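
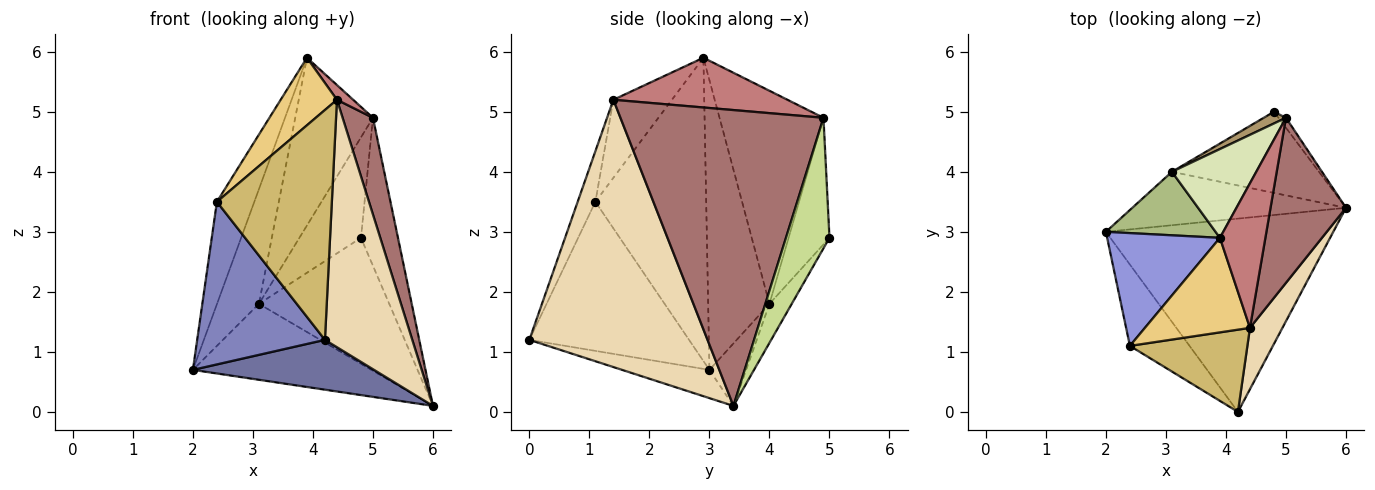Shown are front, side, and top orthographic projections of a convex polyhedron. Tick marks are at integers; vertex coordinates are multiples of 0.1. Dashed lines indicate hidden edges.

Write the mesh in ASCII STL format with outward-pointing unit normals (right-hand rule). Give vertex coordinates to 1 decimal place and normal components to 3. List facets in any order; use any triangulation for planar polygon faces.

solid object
 facet normal -0.119 -0.248 -0.961
  outer loop
   vertex 4.2 0.0 1.2
   vertex 2.0 3.0 0.7
   vertex 6.0 3.4 0.1
  endloop
 endfacet
 facet normal -0.745 -0.596 -0.298
  outer loop
   vertex 2.4 1.1 3.5
   vertex 2.0 3.0 0.7
   vertex 4.2 0.0 1.2
  endloop
 endfacet
 facet normal -0.894 0.302 0.332
  outer loop
   vertex 2.4 1.1 3.5
   vertex 3.9 2.9 5.9
   vertex 2.0 3.0 0.7
  endloop
 endfacet
 facet normal -0.166 0.807 -0.567
  outer loop
   vertex 3.1 4.0 1.8
   vertex 6.0 3.4 0.1
   vertex 2.0 3.0 0.7
  endloop
 endfacet
 facet normal -0.142 0.832 -0.536
  outer loop
   vertex 3.1 4.0 1.8
   vertex 4.8 5.0 2.9
   vertex 6.0 3.4 0.1
  endloop
 endfacet
 facet normal -0.788 0.539 0.298
  outer loop
   vertex 3.1 4.0 1.8
   vertex 2.0 3.0 0.7
   vertex 3.9 2.9 5.9
  endloop
 endfacet
 facet normal 0.761 0.647 -0.044
  outer loop
   vertex 5.0 4.9 4.9
   vertex 6.0 3.4 0.1
   vertex 4.8 5.0 2.9
  endloop
 endfacet
 facet normal -0.763 0.571 0.302
  outer loop
   vertex 5.0 4.9 4.9
   vertex 3.1 4.0 1.8
   vertex 3.9 2.9 5.9
  endloop
 endfacet
 facet normal -0.550 0.829 0.096
  outer loop
   vertex 5.0 4.9 4.9
   vertex 4.8 5.0 2.9
   vertex 3.1 4.0 1.8
  endloop
 endfacet
 facet normal -0.144 -0.932 0.333
  outer loop
   vertex 4.4 1.4 5.2
   vertex 2.4 1.1 3.5
   vertex 4.2 0.0 1.2
  endloop
 endfacet
 facet normal -0.517 -0.497 0.696
  outer loop
   vertex 4.4 1.4 5.2
   vertex 3.9 2.9 5.9
   vertex 2.4 1.1 3.5
  endloop
 endfacet
 facet normal 0.893 -0.437 0.108
  outer loop
   vertex 4.4 1.4 5.2
   vertex 4.2 0.0 1.2
   vertex 6.0 3.4 0.1
  endloop
 endfacet
 facet normal 0.959 -0.143 0.245
  outer loop
   vertex 4.4 1.4 5.2
   vertex 6.0 3.4 0.1
   vertex 5.0 4.9 4.9
  endloop
 endfacet
 facet normal 0.736 -0.069 0.673
  outer loop
   vertex 4.4 1.4 5.2
   vertex 5.0 4.9 4.9
   vertex 3.9 2.9 5.9
  endloop
 endfacet
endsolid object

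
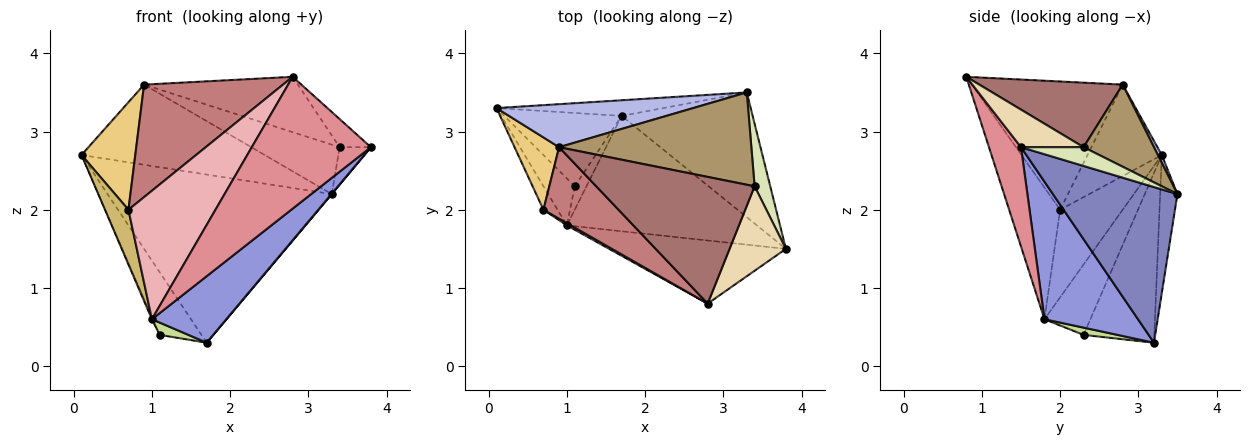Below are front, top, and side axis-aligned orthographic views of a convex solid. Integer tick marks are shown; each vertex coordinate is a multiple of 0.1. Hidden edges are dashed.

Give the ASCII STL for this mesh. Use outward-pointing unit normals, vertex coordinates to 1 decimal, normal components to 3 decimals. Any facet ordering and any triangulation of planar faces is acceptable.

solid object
 facet normal -0.076 0.993 -0.092
  outer loop
   vertex 1.7 3.2 0.3
   vertex 0.1 3.3 2.7
   vertex 3.3 3.5 2.2
  endloop
 endfacet
 facet normal 0.765 -0.002 -0.644
  outer loop
   vertex 1.7 3.2 0.3
   vertex 3.3 3.5 2.2
   vertex 3.8 1.5 2.8
  endloop
 endfacet
 facet normal 0.531 -0.423 -0.734
  outer loop
   vertex 1.0 1.8 0.6
   vertex 1.7 3.2 0.3
   vertex 3.8 1.5 2.8
  endloop
 endfacet
 facet normal 0.019 0.881 0.473
  outer loop
   vertex 0.9 2.8 3.6
   vertex 3.3 3.5 2.2
   vertex 0.1 3.3 2.7
  endloop
 endfacet
 facet normal -0.740 0.437 -0.512
  outer loop
   vertex 1.1 2.3 0.4
   vertex 0.1 3.3 2.7
   vertex 1.7 3.2 0.3
  endloop
 endfacet
 facet normal -0.914 0.020 -0.406
  outer loop
   vertex 1.1 2.3 0.4
   vertex 1.0 1.8 0.6
   vertex 0.1 3.3 2.7
  endloop
 endfacet
 facet normal 0.481 -0.407 -0.777
  outer loop
   vertex 1.1 2.3 0.4
   vertex 1.7 3.2 0.3
   vertex 1.0 1.8 0.6
  endloop
 endfacet
 facet normal 0.717 0.359 0.598
  outer loop
   vertex 3.4 2.3 2.8
   vertex 3.8 1.5 2.8
   vertex 3.3 3.5 2.2
  endloop
 endfacet
 facet normal 0.352 0.442 0.825
  outer loop
   vertex 3.4 2.3 2.8
   vertex 3.3 3.5 2.2
   vertex 0.9 2.8 3.6
  endloop
 endfacet
 facet normal -0.926 -0.347 -0.149
  outer loop
   vertex 0.7 2.0 2.0
   vertex 0.1 3.3 2.7
   vertex 1.0 1.8 0.6
  endloop
 endfacet
 facet normal -0.754 -0.545 0.367
  outer loop
   vertex 0.7 2.0 2.0
   vertex 0.9 2.8 3.6
   vertex 0.1 3.3 2.7
  endloop
 endfacet
 facet normal 0.535 0.267 0.802
  outer loop
   vertex 2.8 0.8 3.7
   vertex 3.8 1.5 2.8
   vertex 3.4 2.3 2.8
  endloop
 endfacet
 facet normal 0.350 0.375 0.858
  outer loop
   vertex 2.8 0.8 3.7
   vertex 3.4 2.3 2.8
   vertex 0.9 2.8 3.6
  endloop
 endfacet
 facet normal -0.676 -0.622 0.396
  outer loop
   vertex 2.8 0.8 3.7
   vertex 0.9 2.8 3.6
   vertex 0.7 2.0 2.0
  endloop
 endfacet
 facet normal 0.236 -0.876 -0.420
  outer loop
   vertex 2.8 0.8 3.7
   vertex 1.0 1.8 0.6
   vertex 3.8 1.5 2.8
  endloop
 endfacet
 facet normal -0.505 -0.863 0.015
  outer loop
   vertex 2.8 0.8 3.7
   vertex 0.7 2.0 2.0
   vertex 1.0 1.8 0.6
  endloop
 endfacet
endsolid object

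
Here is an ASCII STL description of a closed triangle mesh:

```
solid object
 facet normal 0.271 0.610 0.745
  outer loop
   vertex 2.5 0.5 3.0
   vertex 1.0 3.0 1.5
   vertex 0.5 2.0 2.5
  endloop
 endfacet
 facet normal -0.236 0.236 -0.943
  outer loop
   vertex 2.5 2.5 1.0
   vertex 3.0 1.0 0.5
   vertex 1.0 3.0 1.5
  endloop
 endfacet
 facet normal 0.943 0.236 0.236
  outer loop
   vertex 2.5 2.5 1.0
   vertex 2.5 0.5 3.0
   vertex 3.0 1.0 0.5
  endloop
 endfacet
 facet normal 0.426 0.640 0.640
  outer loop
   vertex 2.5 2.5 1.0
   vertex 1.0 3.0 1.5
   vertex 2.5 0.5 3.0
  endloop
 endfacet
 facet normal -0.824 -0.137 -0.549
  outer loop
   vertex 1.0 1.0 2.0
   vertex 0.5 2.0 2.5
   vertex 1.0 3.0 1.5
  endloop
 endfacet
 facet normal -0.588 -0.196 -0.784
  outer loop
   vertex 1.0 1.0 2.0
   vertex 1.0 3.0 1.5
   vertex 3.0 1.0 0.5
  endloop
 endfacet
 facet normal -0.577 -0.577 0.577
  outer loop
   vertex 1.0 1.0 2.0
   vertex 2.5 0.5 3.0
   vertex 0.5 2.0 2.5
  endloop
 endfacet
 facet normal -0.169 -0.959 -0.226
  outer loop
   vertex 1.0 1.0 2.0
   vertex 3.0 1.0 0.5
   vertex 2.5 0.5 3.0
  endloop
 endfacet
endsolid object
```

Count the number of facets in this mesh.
8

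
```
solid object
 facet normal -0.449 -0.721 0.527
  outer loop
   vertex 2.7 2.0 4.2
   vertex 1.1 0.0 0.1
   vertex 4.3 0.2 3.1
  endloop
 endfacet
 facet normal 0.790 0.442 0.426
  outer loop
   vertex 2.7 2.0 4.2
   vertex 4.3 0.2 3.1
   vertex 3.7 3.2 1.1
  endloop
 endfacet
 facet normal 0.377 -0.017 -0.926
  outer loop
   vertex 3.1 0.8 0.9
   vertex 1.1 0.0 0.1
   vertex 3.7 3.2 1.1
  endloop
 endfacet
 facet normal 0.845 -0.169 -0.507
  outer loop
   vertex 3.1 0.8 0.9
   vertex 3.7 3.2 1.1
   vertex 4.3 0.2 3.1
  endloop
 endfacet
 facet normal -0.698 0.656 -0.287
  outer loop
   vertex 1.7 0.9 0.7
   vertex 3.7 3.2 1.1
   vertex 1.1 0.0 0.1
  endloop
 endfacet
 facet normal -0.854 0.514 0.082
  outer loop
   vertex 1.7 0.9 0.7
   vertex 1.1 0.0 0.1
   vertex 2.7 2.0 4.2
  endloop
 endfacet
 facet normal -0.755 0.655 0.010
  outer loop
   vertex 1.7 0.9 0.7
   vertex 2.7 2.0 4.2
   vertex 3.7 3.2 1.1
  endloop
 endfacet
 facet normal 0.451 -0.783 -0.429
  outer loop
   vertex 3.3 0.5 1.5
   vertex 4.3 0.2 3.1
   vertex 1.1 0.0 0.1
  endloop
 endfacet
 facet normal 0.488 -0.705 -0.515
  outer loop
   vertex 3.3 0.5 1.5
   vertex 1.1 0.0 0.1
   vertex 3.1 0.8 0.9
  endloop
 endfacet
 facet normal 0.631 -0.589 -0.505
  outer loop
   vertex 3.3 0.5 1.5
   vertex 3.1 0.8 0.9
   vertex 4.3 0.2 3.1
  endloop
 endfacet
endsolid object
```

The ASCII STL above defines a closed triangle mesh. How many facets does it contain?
10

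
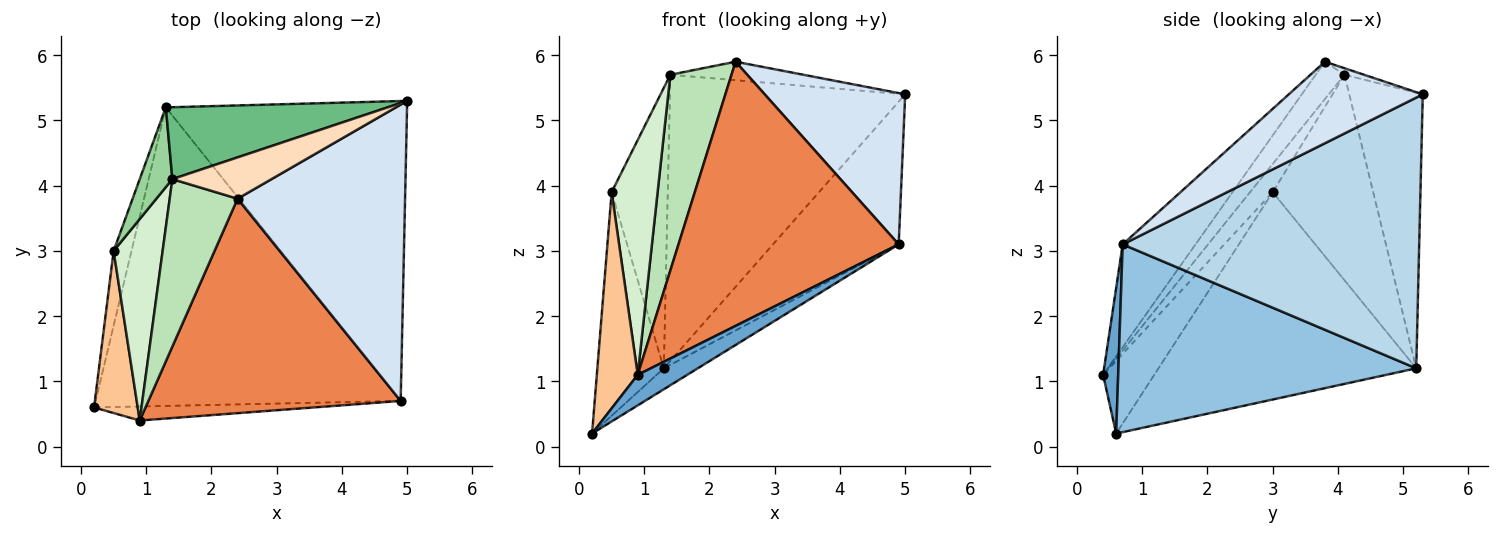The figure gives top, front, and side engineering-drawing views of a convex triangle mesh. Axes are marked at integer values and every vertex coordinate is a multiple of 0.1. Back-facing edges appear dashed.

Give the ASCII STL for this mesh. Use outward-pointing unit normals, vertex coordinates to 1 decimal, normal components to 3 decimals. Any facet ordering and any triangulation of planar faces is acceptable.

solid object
 facet normal 0.267 -0.876 -0.402
  outer loop
   vertex 4.9 0.7 3.1
   vertex 0.9 0.4 1.1
   vertex 0.2 0.6 0.2
  endloop
 endfacet
 facet normal 0.523 0.060 -0.850
  outer loop
   vertex 4.9 0.7 3.1
   vertex 0.2 0.6 0.2
   vertex 1.3 5.2 1.2
  endloop
 endfacet
 facet normal 0.712 0.302 -0.634
  outer loop
   vertex 4.9 0.7 3.1
   vertex 1.3 5.2 1.2
   vertex 5.0 5.3 5.4
  endloop
 endfacet
 facet normal 0.398 -0.417 0.817
  outer loop
   vertex 4.9 0.7 3.1
   vertex 5.0 5.3 5.4
   vertex 2.4 3.8 5.9
  endloop
 endfacet
 facet normal -0.249 -0.752 0.610
  outer loop
   vertex 4.9 0.7 3.1
   vertex 2.4 3.8 5.9
   vertex 0.9 0.4 1.1
  endloop
 endfacet
 facet normal -0.965 0.249 -0.083
  outer loop
   vertex 0.5 3.0 3.9
   vertex 1.3 5.2 1.2
   vertex 0.2 0.6 0.2
  endloop
 endfacet
 facet normal -0.707 -0.566 0.424
  outer loop
   vertex 0.5 3.0 3.9
   vertex 0.2 0.6 0.2
   vertex 0.9 0.4 1.1
  endloop
 endfacet
 facet normal -0.060 0.408 0.911
  outer loop
   vertex 1.4 4.1 5.7
   vertex 2.4 3.8 5.9
   vertex 5.0 5.3 5.4
  endloop
 endfacet
 facet normal -0.290 0.928 0.233
  outer loop
   vertex 1.4 4.1 5.7
   vertex 5.0 5.3 5.4
   vertex 1.3 5.2 1.2
  endloop
 endfacet
 facet normal -0.865 0.483 0.137
  outer loop
   vertex 1.4 4.1 5.7
   vertex 1.3 5.2 1.2
   vertex 0.5 3.0 3.9
  endloop
 endfacet
 facet normal -0.337 -0.715 0.612
  outer loop
   vertex 1.4 4.1 5.7
   vertex 0.9 0.4 1.1
   vertex 2.4 3.8 5.9
  endloop
 endfacet
 facet normal -0.351 -0.711 0.610
  outer loop
   vertex 1.4 4.1 5.7
   vertex 0.5 3.0 3.9
   vertex 0.9 0.4 1.1
  endloop
 endfacet
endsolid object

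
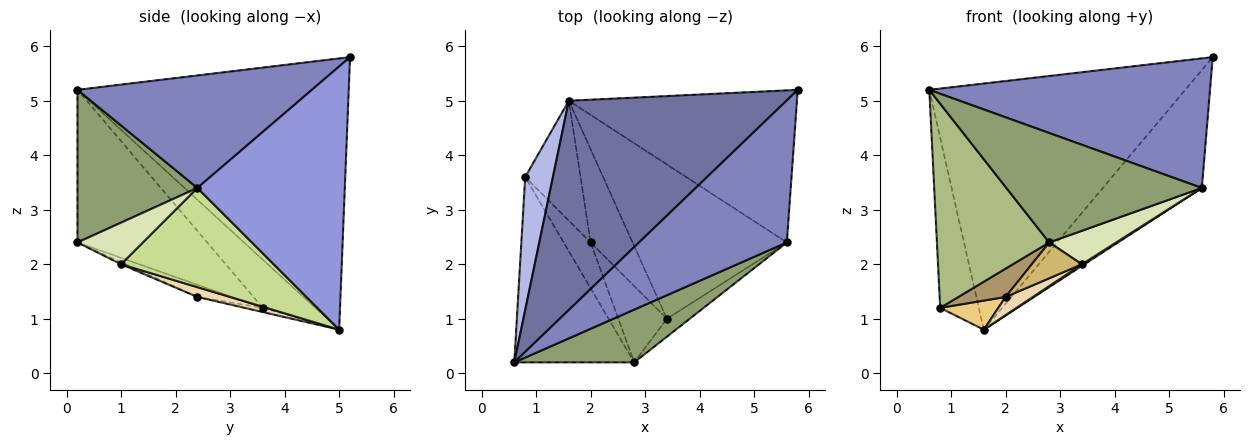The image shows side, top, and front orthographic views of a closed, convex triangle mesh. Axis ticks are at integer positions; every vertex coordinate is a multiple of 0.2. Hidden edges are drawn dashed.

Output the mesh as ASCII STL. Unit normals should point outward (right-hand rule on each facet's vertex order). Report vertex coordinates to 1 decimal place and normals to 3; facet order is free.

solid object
 facet normal -0.628 0.593 0.504
  outer loop
   vertex 1.6 5.0 0.8
   vertex 0.6 0.2 5.2
   vertex 5.8 5.2 5.8
  endloop
 endfacet
 facet normal 0.490 -0.587 0.644
  outer loop
   vertex 5.6 2.4 3.4
   vertex 5.8 5.2 5.8
   vertex 0.6 0.2 5.2
  endloop
 endfacet
 facet normal 0.674 0.453 -0.584
  outer loop
   vertex 5.6 2.4 3.4
   vertex 1.6 5.0 0.8
   vertex 5.8 5.2 5.8
  endloop
 endfacet
 facet normal -0.731 0.538 0.421
  outer loop
   vertex 0.8 3.6 1.2
   vertex 0.6 0.2 5.2
   vertex 1.6 5.0 0.8
  endloop
 endfacet
 facet normal 0.484 -0.788 0.380
  outer loop
   vertex 2.8 0.2 2.4
   vertex 5.6 2.4 3.4
   vertex 0.6 0.2 5.2
  endloop
 endfacet
 facet normal -0.650 -0.563 -0.511
  outer loop
   vertex 2.8 0.2 2.4
   vertex 0.6 0.2 5.2
   vertex 0.8 3.6 1.2
  endloop
 endfacet
 facet normal 0.541 -0.009 -0.841
  outer loop
   vertex 3.4 1.0 2.0
   vertex 1.6 5.0 0.8
   vertex 5.6 2.4 3.4
  endloop
 endfacet
 facet normal 0.653 -0.668 -0.357
  outer loop
   vertex 3.4 1.0 2.0
   vertex 5.6 2.4 3.4
   vertex 2.8 0.2 2.4
  endloop
 endfacet
 facet normal -0.359 -0.491 -0.794
  outer loop
   vertex 2.0 2.4 1.4
   vertex 2.8 0.2 2.4
   vertex 0.8 3.6 1.2
  endloop
 endfacet
 facet normal -0.037 -0.425 -0.905
  outer loop
   vertex 2.0 2.4 1.4
   vertex 3.4 1.0 2.0
   vertex 2.8 0.2 2.4
  endloop
 endfacet
 facet normal -0.073 -0.235 -0.969
  outer loop
   vertex 2.0 2.4 1.4
   vertex 0.8 3.6 1.2
   vertex 1.6 5.0 0.8
  endloop
 endfacet
 facet normal 0.224 -0.186 -0.957
  outer loop
   vertex 2.0 2.4 1.4
   vertex 1.6 5.0 0.8
   vertex 3.4 1.0 2.0
  endloop
 endfacet
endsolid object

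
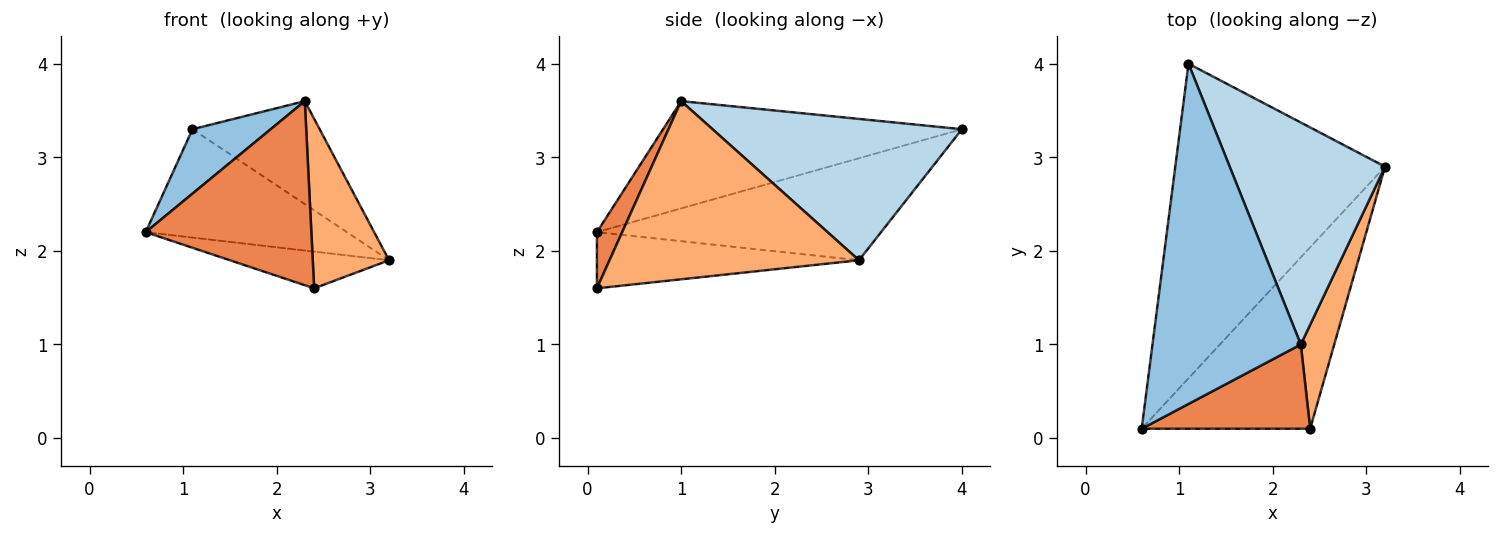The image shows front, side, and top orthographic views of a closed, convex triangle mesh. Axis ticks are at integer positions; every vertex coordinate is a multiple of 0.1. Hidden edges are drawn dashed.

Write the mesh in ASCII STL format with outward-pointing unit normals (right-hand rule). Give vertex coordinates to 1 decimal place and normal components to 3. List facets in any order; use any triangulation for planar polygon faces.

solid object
 facet normal -0.418 0.296 -0.859
  outer loop
   vertex 1.1 4.0 3.3
   vertex 3.2 2.9 1.9
   vertex 0.6 0.1 2.2
  endloop
 endfacet
 facet normal -0.579 -0.152 0.801
  outer loop
   vertex 2.3 1.0 3.6
   vertex 1.1 4.0 3.3
   vertex 0.6 0.1 2.2
  endloop
 endfacet
 facet normal 0.636 0.325 0.700
  outer loop
   vertex 2.3 1.0 3.6
   vertex 3.2 2.9 1.9
   vertex 1.1 4.0 3.3
  endloop
 endfacet
 facet normal -0.311 0.189 -0.932
  outer loop
   vertex 2.4 0.1 1.6
   vertex 0.6 0.1 2.2
   vertex 3.2 2.9 1.9
  endloop
 endfacet
 facet normal 0.137 -0.901 0.412
  outer loop
   vertex 2.4 0.1 1.6
   vertex 2.3 1.0 3.6
   vertex 0.6 0.1 2.2
  endloop
 endfacet
 facet normal 0.941 -0.288 0.177
  outer loop
   vertex 2.4 0.1 1.6
   vertex 3.2 2.9 1.9
   vertex 2.3 1.0 3.6
  endloop
 endfacet
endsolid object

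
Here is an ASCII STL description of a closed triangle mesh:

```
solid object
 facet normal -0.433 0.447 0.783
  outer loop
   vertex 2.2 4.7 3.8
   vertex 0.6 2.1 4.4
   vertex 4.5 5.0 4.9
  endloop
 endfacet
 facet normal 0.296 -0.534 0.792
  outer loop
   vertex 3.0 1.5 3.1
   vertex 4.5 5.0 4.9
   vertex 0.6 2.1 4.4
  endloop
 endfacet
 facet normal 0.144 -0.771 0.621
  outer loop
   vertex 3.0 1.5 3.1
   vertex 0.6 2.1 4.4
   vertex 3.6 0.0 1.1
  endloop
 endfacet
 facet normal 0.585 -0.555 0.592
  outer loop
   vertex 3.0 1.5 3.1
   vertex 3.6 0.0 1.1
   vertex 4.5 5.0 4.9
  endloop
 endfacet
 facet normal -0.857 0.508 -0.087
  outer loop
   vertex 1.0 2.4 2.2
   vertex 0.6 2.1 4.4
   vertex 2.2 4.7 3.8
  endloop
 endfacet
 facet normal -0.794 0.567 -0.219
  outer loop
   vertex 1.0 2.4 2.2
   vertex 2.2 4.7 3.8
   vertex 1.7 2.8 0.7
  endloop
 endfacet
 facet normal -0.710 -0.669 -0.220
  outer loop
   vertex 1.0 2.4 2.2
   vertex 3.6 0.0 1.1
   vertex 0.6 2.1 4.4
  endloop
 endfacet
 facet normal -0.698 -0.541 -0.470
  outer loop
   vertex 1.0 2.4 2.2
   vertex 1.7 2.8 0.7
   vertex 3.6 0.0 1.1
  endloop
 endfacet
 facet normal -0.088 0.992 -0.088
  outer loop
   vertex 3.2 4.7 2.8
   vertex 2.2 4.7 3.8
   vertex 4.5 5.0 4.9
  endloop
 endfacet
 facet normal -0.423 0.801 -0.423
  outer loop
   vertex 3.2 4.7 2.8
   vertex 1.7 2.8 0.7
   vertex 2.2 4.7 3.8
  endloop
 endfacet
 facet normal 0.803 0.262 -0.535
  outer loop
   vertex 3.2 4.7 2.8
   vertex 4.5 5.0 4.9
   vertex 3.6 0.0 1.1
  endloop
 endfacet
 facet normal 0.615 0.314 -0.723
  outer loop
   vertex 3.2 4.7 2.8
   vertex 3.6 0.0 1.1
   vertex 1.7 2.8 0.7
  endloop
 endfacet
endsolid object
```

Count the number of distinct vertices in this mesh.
8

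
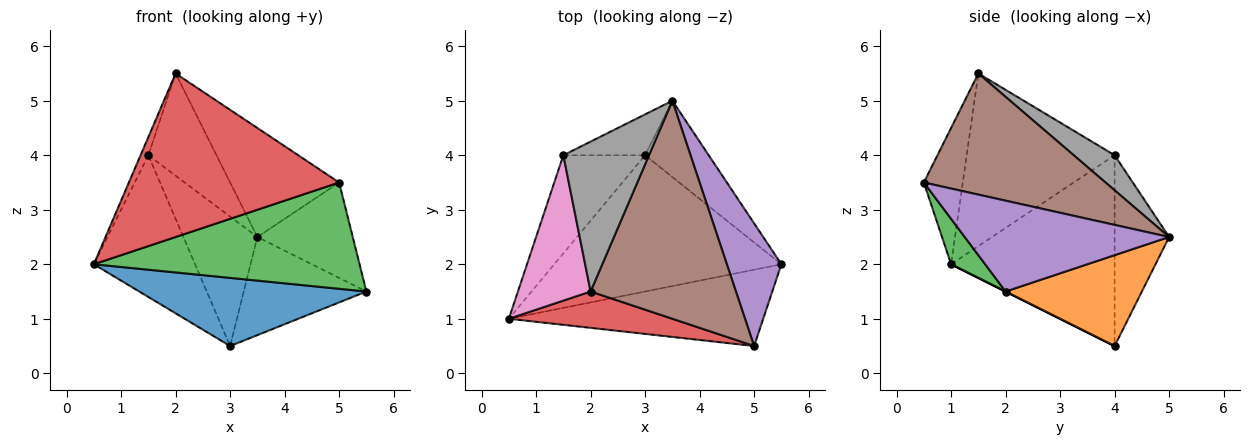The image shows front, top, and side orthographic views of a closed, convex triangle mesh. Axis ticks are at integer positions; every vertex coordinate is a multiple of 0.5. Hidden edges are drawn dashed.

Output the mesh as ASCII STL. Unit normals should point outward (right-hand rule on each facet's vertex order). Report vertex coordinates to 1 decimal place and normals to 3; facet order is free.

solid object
 facet normal 0.000 -0.447 -0.894
  outer loop
   vertex 3.0 4.0 0.5
   vertex 5.5 2.0 1.5
   vertex 0.5 1.0 2.0
  endloop
 endfacet
 facet normal 0.659 0.593 -0.462
  outer loop
   vertex 3.0 4.0 0.5
   vertex 3.5 5.0 2.5
   vertex 5.5 2.0 1.5
  endloop
 endfacet
 facet normal 0.104 -0.808 -0.580
  outer loop
   vertex 5.0 0.5 3.5
   vertex 0.5 1.0 2.0
   vertex 5.5 2.0 1.5
  endloop
 endfacet
 facet normal -0.178 -0.961 0.213
  outer loop
   vertex 5.0 0.5 3.5
   vertex 2.0 1.5 5.5
   vertex 0.5 1.0 2.0
  endloop
 endfacet
 facet normal 0.796 0.372 0.478
  outer loop
   vertex 5.0 0.5 3.5
   vertex 5.5 2.0 1.5
   vertex 3.5 5.0 2.5
  endloop
 endfacet
 facet normal 0.598 0.359 0.717
  outer loop
   vertex 5.0 0.5 3.5
   vertex 3.5 5.0 2.5
   vertex 2.0 1.5 5.5
  endloop
 endfacet
 facet normal -0.921 0.048 0.388
  outer loop
   vertex 1.5 4.0 4.0
   vertex 0.5 1.0 2.0
   vertex 2.0 1.5 5.5
  endloop
 endfacet
 facet normal 0.320 0.534 0.783
  outer loop
   vertex 1.5 4.0 4.0
   vertex 2.0 1.5 5.5
   vertex 3.5 5.0 2.5
  endloop
 endfacet
 facet normal -0.799 0.495 -0.342
  outer loop
   vertex 1.5 4.0 4.0
   vertex 3.0 4.0 0.5
   vertex 0.5 1.0 2.0
  endloop
 endfacet
 facet normal -0.575 0.780 -0.246
  outer loop
   vertex 1.5 4.0 4.0
   vertex 3.5 5.0 2.5
   vertex 3.0 4.0 0.5
  endloop
 endfacet
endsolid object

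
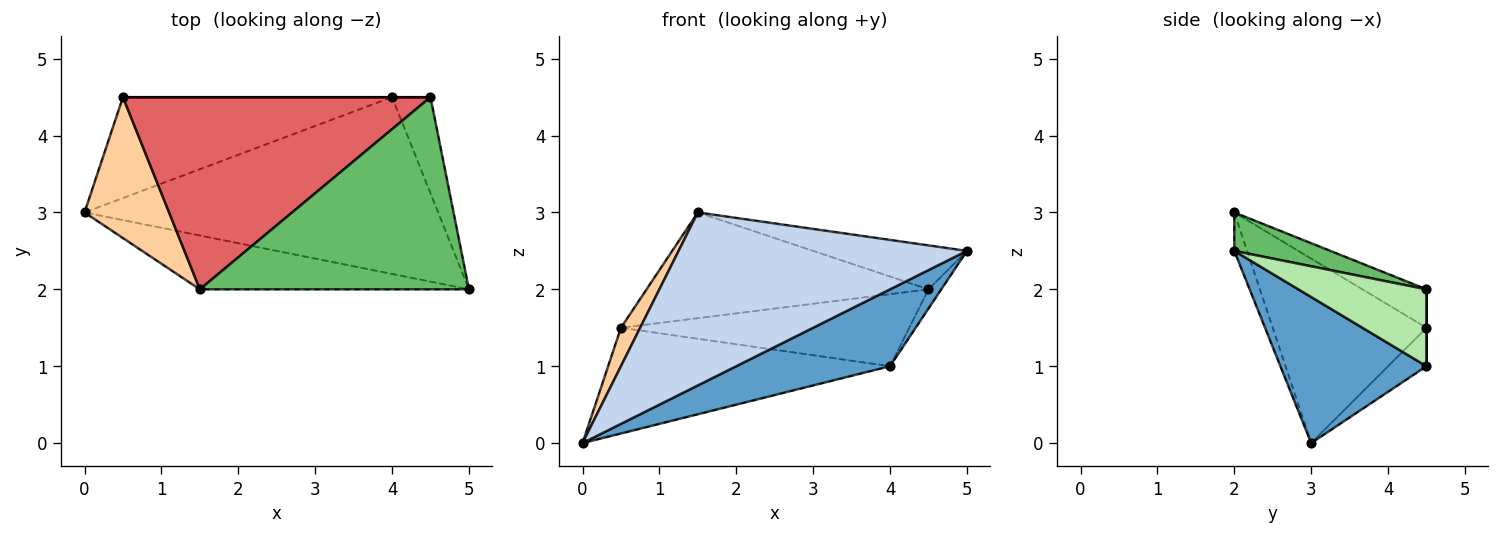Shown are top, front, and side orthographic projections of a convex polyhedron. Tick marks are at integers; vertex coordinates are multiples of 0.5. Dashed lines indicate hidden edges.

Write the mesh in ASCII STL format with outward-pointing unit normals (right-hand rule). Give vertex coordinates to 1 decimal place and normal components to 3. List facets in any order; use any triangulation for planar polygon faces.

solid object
 facet normal 0.354 -0.373 -0.858
  outer loop
   vertex 4.0 4.5 1.0
   vertex 5.0 2.0 2.5
   vertex 0.0 3.0 0.0
  endloop
 endfacet
 facet normal -0.042 -0.954 -0.297
  outer loop
   vertex 1.5 2.0 3.0
   vertex 0.0 3.0 0.0
   vertex 5.0 2.0 2.5
  endloop
 endfacet
 facet normal -0.098 0.720 -0.687
  outer loop
   vertex 0.5 4.5 1.5
   vertex 4.0 4.5 1.0
   vertex 0.0 3.0 0.0
  endloop
 endfacet
 facet normal -0.903 -0.113 0.414
  outer loop
   vertex 0.5 4.5 1.5
   vertex 0.0 3.0 0.0
   vertex 1.5 2.0 3.0
  endloop
 endfacet
 facet normal 0.138 0.221 0.966
  outer loop
   vertex 4.5 4.5 2.0
   vertex 1.5 2.0 3.0
   vertex 5.0 2.0 2.5
  endloop
 endfacet
 facet normal 0.891 0.089 -0.445
  outer loop
   vertex 4.5 4.5 2.0
   vertex 5.0 2.0 2.5
   vertex 4.0 4.5 1.0
  endloop
 endfacet
 facet normal -0.109 0.479 0.871
  outer loop
   vertex 4.5 4.5 2.0
   vertex 0.5 4.5 1.5
   vertex 1.5 2.0 3.0
  endloop
 endfacet
 facet normal 0.000 1.000 0.000
  outer loop
   vertex 4.5 4.5 2.0
   vertex 4.0 4.5 1.0
   vertex 0.5 4.5 1.5
  endloop
 endfacet
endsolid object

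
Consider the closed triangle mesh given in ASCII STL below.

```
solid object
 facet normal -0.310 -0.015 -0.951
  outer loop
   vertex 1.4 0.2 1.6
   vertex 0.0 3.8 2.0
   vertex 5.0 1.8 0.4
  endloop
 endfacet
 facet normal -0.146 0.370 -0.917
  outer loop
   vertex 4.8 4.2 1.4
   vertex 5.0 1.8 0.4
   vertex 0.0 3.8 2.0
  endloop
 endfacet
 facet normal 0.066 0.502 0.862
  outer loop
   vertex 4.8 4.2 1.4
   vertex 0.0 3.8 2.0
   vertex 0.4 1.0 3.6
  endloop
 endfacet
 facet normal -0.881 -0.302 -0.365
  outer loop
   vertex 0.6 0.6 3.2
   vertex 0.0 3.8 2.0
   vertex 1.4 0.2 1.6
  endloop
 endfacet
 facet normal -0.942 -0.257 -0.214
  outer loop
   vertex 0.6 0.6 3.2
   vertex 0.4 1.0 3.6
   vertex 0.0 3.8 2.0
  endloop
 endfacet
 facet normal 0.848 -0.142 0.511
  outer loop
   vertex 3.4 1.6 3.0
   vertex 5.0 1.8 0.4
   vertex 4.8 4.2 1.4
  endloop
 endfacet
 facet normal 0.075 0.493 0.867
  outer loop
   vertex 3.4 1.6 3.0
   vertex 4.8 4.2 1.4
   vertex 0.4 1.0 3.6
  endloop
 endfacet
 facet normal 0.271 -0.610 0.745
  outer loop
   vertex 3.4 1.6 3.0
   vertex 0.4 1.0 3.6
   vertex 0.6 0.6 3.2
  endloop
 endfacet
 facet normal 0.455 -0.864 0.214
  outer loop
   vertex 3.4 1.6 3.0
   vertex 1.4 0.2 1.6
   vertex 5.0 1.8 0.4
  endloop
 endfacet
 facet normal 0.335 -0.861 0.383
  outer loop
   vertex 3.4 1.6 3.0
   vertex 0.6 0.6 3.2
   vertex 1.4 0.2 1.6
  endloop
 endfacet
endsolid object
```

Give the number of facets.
10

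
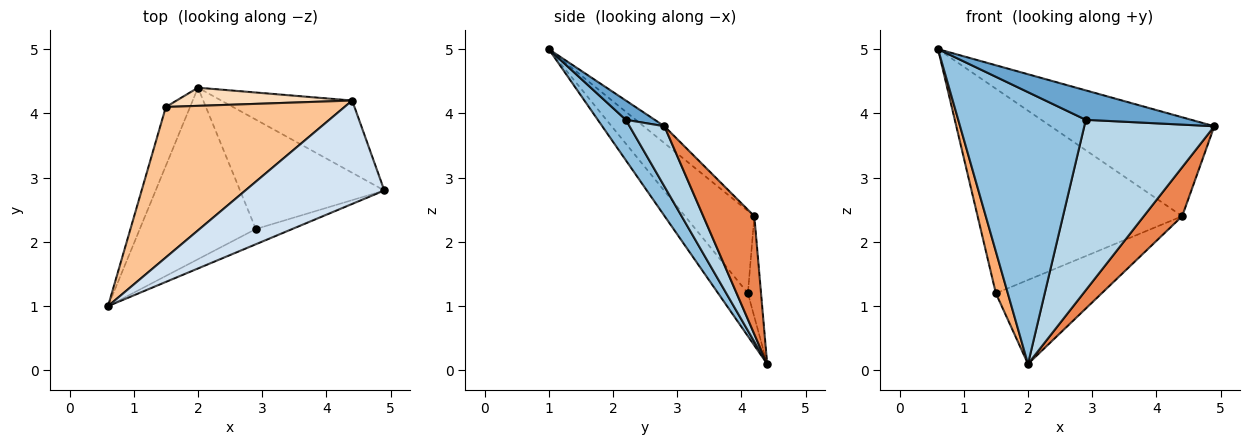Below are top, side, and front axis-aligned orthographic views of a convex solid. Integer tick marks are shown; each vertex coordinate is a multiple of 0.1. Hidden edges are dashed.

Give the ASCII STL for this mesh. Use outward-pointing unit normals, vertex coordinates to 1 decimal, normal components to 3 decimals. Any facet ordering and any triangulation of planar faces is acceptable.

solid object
 facet normal 0.237 -0.863 -0.447
  outer loop
   vertex 2.9 2.2 3.9
   vertex 4.9 2.8 3.8
   vertex 0.6 1.0 5.0
  endloop
 endfacet
 facet normal 0.183 -0.831 -0.525
  outer loop
   vertex 2.9 2.2 3.9
   vertex 0.6 1.0 5.0
   vertex 2.0 4.4 0.1
  endloop
 endfacet
 facet normal 0.220 -0.821 -0.527
  outer loop
   vertex 2.9 2.2 3.9
   vertex 2.0 4.4 0.1
   vertex 4.9 2.8 3.8
  endloop
 endfacet
 facet normal -0.087 0.689 0.720
  outer loop
   vertex 4.4 4.2 2.4
   vertex 0.6 1.0 5.0
   vertex 4.9 2.8 3.8
  endloop
 endfacet
 facet normal 0.598 -0.450 -0.663
  outer loop
   vertex 4.4 4.2 2.4
   vertex 4.9 2.8 3.8
   vertex 2.0 4.4 0.1
  endloop
 endfacet
 facet normal -0.822 -0.330 -0.464
  outer loop
   vertex 1.5 4.1 1.2
   vertex 2.0 4.4 0.1
   vertex 0.6 1.0 5.0
  endloop
 endfacet
 facet normal -0.263 0.777 0.572
  outer loop
   vertex 1.5 4.1 1.2
   vertex 0.6 1.0 5.0
   vertex 4.4 4.2 2.4
  endloop
 endfacet
 facet normal -0.120 0.970 0.210
  outer loop
   vertex 1.5 4.1 1.2
   vertex 4.4 4.2 2.4
   vertex 2.0 4.4 0.1
  endloop
 endfacet
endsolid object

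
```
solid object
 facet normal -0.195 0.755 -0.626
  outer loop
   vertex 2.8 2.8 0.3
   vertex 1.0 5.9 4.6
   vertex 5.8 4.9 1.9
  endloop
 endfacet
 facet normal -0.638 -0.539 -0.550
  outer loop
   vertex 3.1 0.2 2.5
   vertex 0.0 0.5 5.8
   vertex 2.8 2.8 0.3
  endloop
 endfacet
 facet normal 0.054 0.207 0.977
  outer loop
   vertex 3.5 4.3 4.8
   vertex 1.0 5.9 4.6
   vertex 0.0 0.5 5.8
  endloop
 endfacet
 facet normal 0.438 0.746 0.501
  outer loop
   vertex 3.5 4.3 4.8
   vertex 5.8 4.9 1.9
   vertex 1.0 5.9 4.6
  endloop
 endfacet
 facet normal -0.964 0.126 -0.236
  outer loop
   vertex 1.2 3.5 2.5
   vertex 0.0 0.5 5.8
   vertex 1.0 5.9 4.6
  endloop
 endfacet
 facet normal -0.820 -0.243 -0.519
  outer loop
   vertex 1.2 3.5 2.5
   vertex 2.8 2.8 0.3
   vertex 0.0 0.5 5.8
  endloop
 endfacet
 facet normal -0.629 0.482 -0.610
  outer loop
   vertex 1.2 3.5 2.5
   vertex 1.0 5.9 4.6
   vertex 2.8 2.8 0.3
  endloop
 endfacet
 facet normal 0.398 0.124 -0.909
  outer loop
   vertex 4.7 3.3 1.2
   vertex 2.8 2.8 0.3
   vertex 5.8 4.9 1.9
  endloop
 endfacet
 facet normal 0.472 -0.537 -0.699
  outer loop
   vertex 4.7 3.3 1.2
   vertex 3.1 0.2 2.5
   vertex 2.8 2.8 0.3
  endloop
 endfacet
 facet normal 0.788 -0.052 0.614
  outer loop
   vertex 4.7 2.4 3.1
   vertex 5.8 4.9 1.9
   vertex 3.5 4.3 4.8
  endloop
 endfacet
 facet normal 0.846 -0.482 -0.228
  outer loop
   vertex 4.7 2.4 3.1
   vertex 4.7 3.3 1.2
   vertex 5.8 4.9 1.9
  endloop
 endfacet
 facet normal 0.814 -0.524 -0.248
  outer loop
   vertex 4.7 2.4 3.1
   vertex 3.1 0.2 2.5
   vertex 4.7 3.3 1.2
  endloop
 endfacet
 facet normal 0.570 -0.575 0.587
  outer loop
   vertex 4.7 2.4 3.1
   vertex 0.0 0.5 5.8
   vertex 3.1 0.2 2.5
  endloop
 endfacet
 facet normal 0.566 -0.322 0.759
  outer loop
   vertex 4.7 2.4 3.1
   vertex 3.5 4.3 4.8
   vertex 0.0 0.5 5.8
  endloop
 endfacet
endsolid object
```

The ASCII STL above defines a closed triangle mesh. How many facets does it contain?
14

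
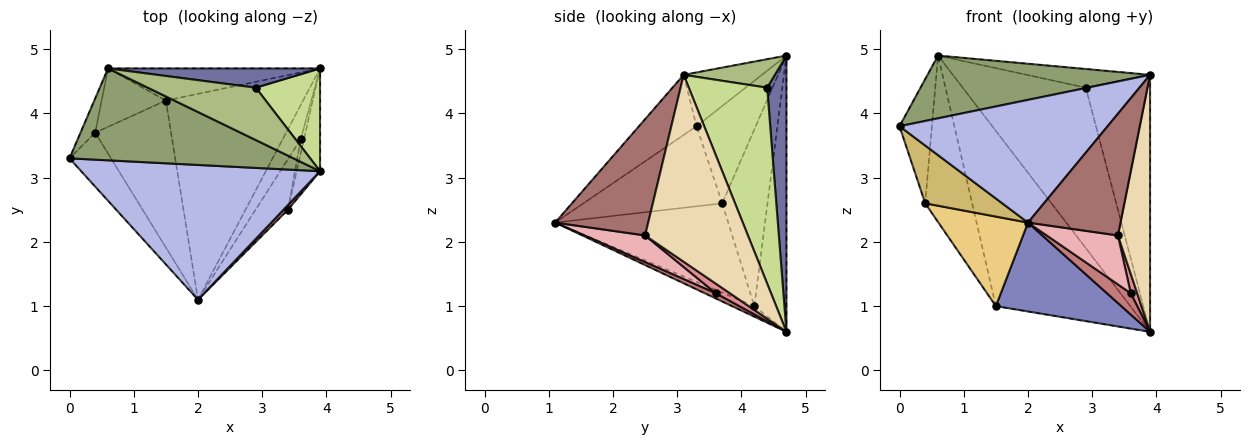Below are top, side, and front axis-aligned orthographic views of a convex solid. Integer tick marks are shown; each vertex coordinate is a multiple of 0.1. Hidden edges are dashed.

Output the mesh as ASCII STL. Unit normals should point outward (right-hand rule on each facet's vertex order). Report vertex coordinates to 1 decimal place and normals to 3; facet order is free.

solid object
 facet normal 0.154 0.981 0.118
  outer loop
   vertex 2.9 4.4 4.4
   vertex 3.9 4.7 0.6
   vertex 0.6 4.7 4.9
  endloop
 endfacet
 facet normal -0.070 -0.395 -0.916
  outer loop
   vertex 1.5 4.2 1.0
   vertex 3.9 4.7 0.6
   vertex 2.0 1.1 2.3
  endloop
 endfacet
 facet normal -0.229 0.958 -0.176
  outer loop
   vertex 1.5 4.2 1.0
   vertex 0.6 4.7 4.9
   vertex 3.9 4.7 0.6
  endloop
 endfacet
 facet normal -0.183 -0.662 0.727
  outer loop
   vertex 3.9 3.1 4.6
   vertex 0.0 3.3 3.8
   vertex 2.0 1.1 2.3
  endloop
 endfacet
 facet normal -0.195 -0.553 0.810
  outer loop
   vertex 3.9 3.1 4.6
   vertex 0.6 4.7 4.9
   vertex 0.0 3.3 3.8
  endloop
 endfacet
 facet normal 0.241 0.326 0.914
  outer loop
   vertex 3.9 3.1 4.6
   vertex 2.9 4.4 4.4
   vertex 0.6 4.7 4.9
  endloop
 endfacet
 facet normal 0.750 0.614 0.246
  outer loop
   vertex 3.9 3.1 4.6
   vertex 3.9 4.7 0.6
   vertex 2.9 4.4 4.4
  endloop
 endfacet
 facet normal -0.870 0.476 -0.131
  outer loop
   vertex 0.4 3.7 2.6
   vertex 0.0 3.3 3.8
   vertex 0.6 4.7 4.9
  endloop
 endfacet
 facet normal -0.673 0.698 -0.245
  outer loop
   vertex 0.4 3.7 2.6
   vertex 0.6 4.7 4.9
   vertex 1.5 4.2 1.0
  endloop
 endfacet
 facet normal -0.796 -0.442 -0.413
  outer loop
   vertex 0.4 3.7 2.6
   vertex 2.0 1.1 2.3
   vertex 0.0 3.3 3.8
  endloop
 endfacet
 facet normal -0.709 -0.367 -0.602
  outer loop
   vertex 0.4 3.7 2.6
   vertex 1.5 4.2 1.0
   vertex 2.0 1.1 2.3
  endloop
 endfacet
 facet normal 0.948 -0.296 -0.118
  outer loop
   vertex 3.4 2.5 2.1
   vertex 3.9 4.7 0.6
   vertex 3.9 3.1 4.6
  endloop
 endfacet
 facet normal 0.709 -0.705 0.027
  outer loop
   vertex 3.4 2.5 2.1
   vertex 3.9 3.1 4.6
   vertex 2.0 1.1 2.3
  endloop
 endfacet
 facet normal 0.237 -0.514 -0.824
  outer loop
   vertex 3.6 3.6 1.2
   vertex 2.0 1.1 2.3
   vertex 3.9 4.7 0.6
  endloop
 endfacet
 facet normal 0.871 -0.396 -0.290
  outer loop
   vertex 3.6 3.6 1.2
   vertex 3.9 4.7 0.6
   vertex 3.4 2.5 2.1
  endloop
 endfacet
 facet normal 0.510 -0.598 -0.618
  outer loop
   vertex 3.6 3.6 1.2
   vertex 3.4 2.5 2.1
   vertex 2.0 1.1 2.3
  endloop
 endfacet
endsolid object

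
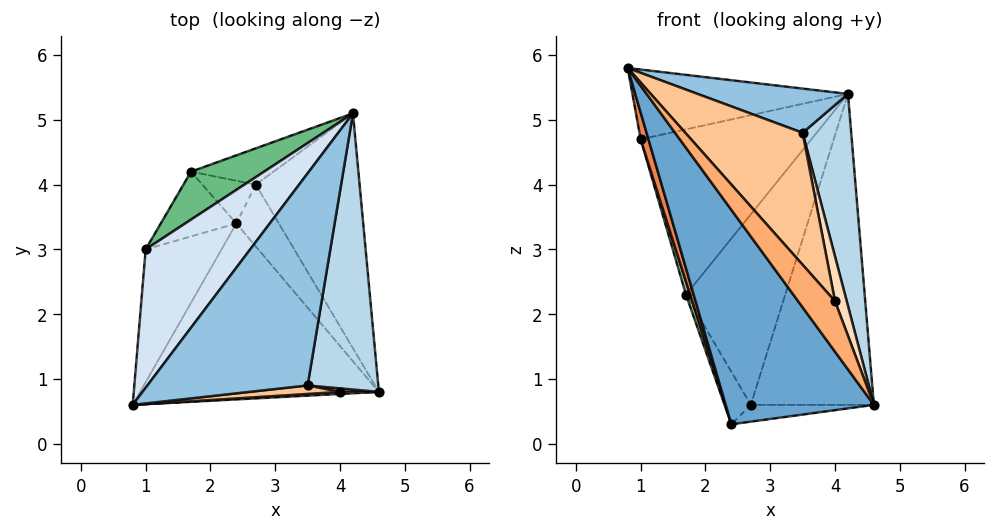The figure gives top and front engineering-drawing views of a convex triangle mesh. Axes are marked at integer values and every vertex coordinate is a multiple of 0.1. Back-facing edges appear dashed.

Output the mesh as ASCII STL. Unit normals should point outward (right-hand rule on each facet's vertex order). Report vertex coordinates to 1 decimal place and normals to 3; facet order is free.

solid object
 facet normal -0.637 -0.596 -0.489
  outer loop
   vertex 2.4 3.4 0.3
   vertex 4.6 0.8 0.6
   vertex 0.8 0.6 5.8
  endloop
 endfacet
 facet normal 0.359 -0.190 0.914
  outer loop
   vertex 3.5 0.9 4.8
   vertex 4.2 5.1 5.4
   vertex 0.8 0.6 5.8
  endloop
 endfacet
 facet normal 0.948 -0.194 0.253
  outer loop
   vertex 3.5 0.9 4.8
   vertex 4.6 0.8 0.6
   vertex 4.2 5.1 5.4
  endloop
 endfacet
 facet normal -0.441 0.404 0.802
  outer loop
   vertex 1.0 3.0 4.7
   vertex 0.8 0.6 5.8
   vertex 4.2 5.1 5.4
  endloop
 endfacet
 facet normal -0.949 -0.062 -0.308
  outer loop
   vertex 1.0 3.0 4.7
   vertex 2.4 3.4 0.3
   vertex 0.8 0.6 5.8
  endloop
 endfacet
 facet normal 0.107 -0.993 0.040
  outer loop
   vertex 4.0 0.8 2.2
   vertex 0.8 0.6 5.8
   vertex 4.6 0.8 0.6
  endloop
 endfacet
 facet normal 0.133 -0.989 0.064
  outer loop
   vertex 4.0 0.8 2.2
   vertex 3.5 0.9 4.8
   vertex 0.8 0.6 5.8
  endloop
 endfacet
 facet normal 0.205 -0.976 0.077
  outer loop
   vertex 4.0 0.8 2.2
   vertex 4.6 0.8 0.6
   vertex 3.5 0.9 4.8
  endloop
 endfacet
 facet normal -0.569 0.790 0.229
  outer loop
   vertex 1.7 4.2 2.3
   vertex 1.0 3.0 4.7
   vertex 4.2 5.1 5.4
  endloop
 endfacet
 facet normal -0.949 -0.062 -0.308
  outer loop
   vertex 1.7 4.2 2.3
   vertex 2.4 3.4 0.3
   vertex 1.0 3.0 4.7
  endloop
 endfacet
 facet normal -0.121 0.975 -0.186
  outer loop
   vertex 2.7 4.0 0.6
   vertex 1.7 4.2 2.3
   vertex 4.2 5.1 5.4
  endloop
 endfacet
 facet normal -0.677 0.571 -0.465
  outer loop
   vertex 2.7 4.0 0.6
   vertex 2.4 3.4 0.3
   vertex 1.7 4.2 2.3
  endloop
 endfacet
 facet normal 0.802 0.476 -0.360
  outer loop
   vertex 2.7 4.0 0.6
   vertex 4.2 5.1 5.4
   vertex 4.6 0.8 0.6
  endloop
 endfacet
 facet normal 0.404 0.240 -0.883
  outer loop
   vertex 2.7 4.0 0.6
   vertex 4.6 0.8 0.6
   vertex 2.4 3.4 0.3
  endloop
 endfacet
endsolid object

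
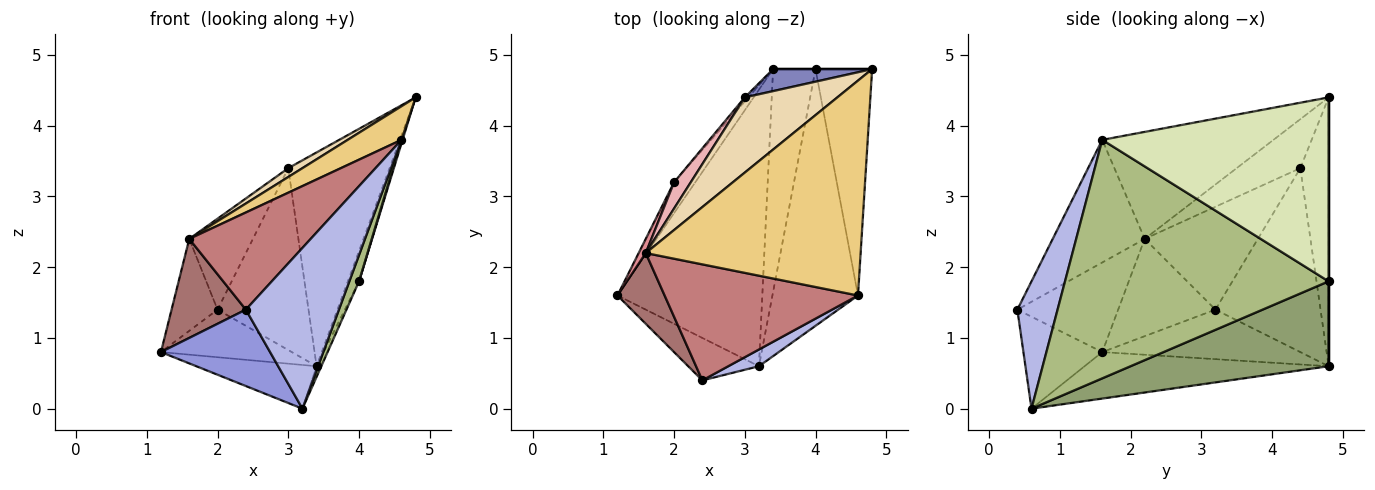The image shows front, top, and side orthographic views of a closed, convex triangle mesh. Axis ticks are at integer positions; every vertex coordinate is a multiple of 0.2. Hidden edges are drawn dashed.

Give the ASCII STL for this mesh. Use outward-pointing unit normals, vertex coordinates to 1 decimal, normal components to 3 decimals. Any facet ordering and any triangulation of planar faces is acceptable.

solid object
 facet normal -0.302 0.149 -0.942
  outer loop
   vertex 3.4 4.8 0.6
   vertex 3.2 0.6 0.0
   vertex 1.2 1.6 0.8
  endloop
 endfacet
 facet normal -0.268 0.958 0.099
  outer loop
   vertex 3.0 4.4 3.4
   vertex 4.8 4.8 4.4
   vertex 3.4 4.8 0.6
  endloop
 endfacet
 facet normal -0.534 -0.739 -0.411
  outer loop
   vertex 2.4 0.4 1.4
   vertex 1.2 1.6 0.8
   vertex 3.2 0.6 0.0
  endloop
 endfacet
 facet normal 0.395 -0.914 0.095
  outer loop
   vertex 2.4 0.4 1.4
   vertex 3.2 0.6 0.0
   vertex 4.6 1.6 3.8
  endloop
 endfacet
 facet normal 0.894 0.021 -0.447
  outer loop
   vertex 4.0 4.8 1.8
   vertex 3.2 0.6 0.0
   vertex 3.4 4.8 0.6
  endloop
 endfacet
 facet normal 0.941 -0.035 -0.337
  outer loop
   vertex 4.0 4.8 1.8
   vertex 4.6 1.6 3.8
   vertex 3.2 0.6 0.0
  endloop
 endfacet
 facet normal 0.000 1.000 0.000
  outer loop
   vertex 4.0 4.8 1.8
   vertex 3.4 4.8 0.6
   vertex 4.8 4.8 4.4
  endloop
 endfacet
 facet normal 0.956 -0.005 -0.294
  outer loop
   vertex 4.0 4.8 1.8
   vertex 4.8 4.8 4.4
   vertex 4.6 1.6 3.8
  endloop
 endfacet
 facet normal -0.786 0.519 -0.337
  outer loop
   vertex 2.0 3.2 1.4
   vertex 3.4 4.8 0.6
   vertex 1.2 1.6 0.8
  endloop
 endfacet
 facet normal -0.756 0.654 -0.015
  outer loop
   vertex 2.0 3.2 1.4
   vertex 3.0 4.4 3.4
   vertex 3.4 4.8 0.6
  endloop
 endfacet
 facet normal -0.441 -0.139 0.887
  outer loop
   vertex 1.6 2.2 2.4
   vertex 4.6 1.6 3.8
   vertex 4.8 4.8 4.4
  endloop
 endfacet
 facet normal -0.465 -0.103 0.879
  outer loop
   vertex 1.6 2.2 2.4
   vertex 4.8 4.8 4.4
   vertex 3.0 4.4 3.4
  endloop
 endfacet
 facet normal -0.741 -0.546 0.390
  outer loop
   vertex 1.6 2.2 2.4
   vertex 1.2 1.6 0.8
   vertex 2.4 0.4 1.4
  endloop
 endfacet
 facet normal -0.437 -0.577 0.690
  outer loop
   vertex 1.6 2.2 2.4
   vertex 2.4 0.4 1.4
   vertex 4.6 1.6 3.8
  endloop
 endfacet
 facet normal -0.902 0.426 0.066
  outer loop
   vertex 1.6 2.2 2.4
   vertex 2.0 3.2 1.4
   vertex 1.2 1.6 0.8
  endloop
 endfacet
 facet normal -0.863 0.485 0.140
  outer loop
   vertex 1.6 2.2 2.4
   vertex 3.0 4.4 3.4
   vertex 2.0 3.2 1.4
  endloop
 endfacet
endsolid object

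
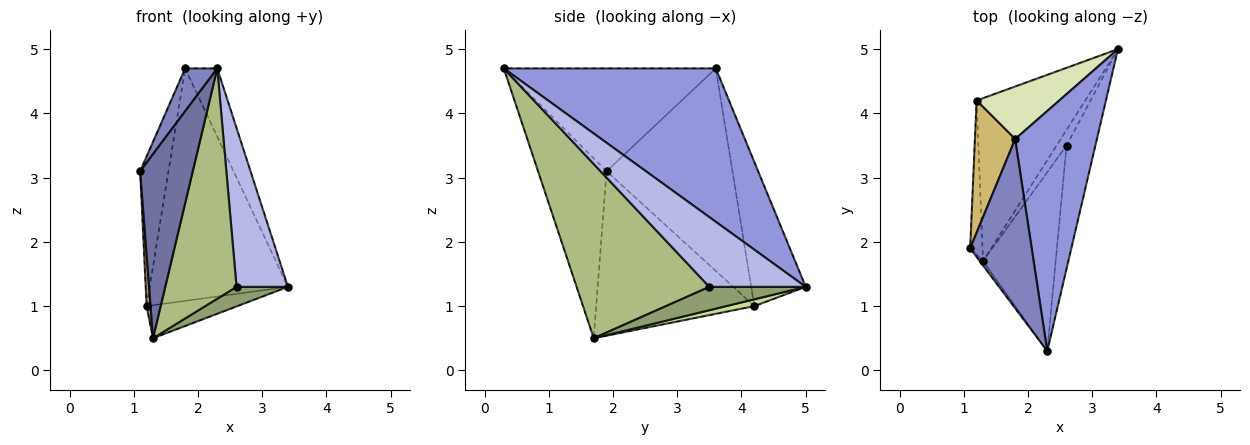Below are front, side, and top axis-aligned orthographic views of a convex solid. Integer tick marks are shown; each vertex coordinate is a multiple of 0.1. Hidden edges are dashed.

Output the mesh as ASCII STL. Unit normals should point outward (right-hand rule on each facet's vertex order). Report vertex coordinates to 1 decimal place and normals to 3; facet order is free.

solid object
 facet normal -0.793 -0.609 -0.014
  outer loop
   vertex 1.3 1.7 0.5
   vertex 2.3 0.3 4.7
   vertex 1.1 1.9 3.1
  endloop
 endfacet
 facet normal -0.851 -0.129 0.509
  outer loop
   vertex 1.8 3.6 4.7
   vertex 1.1 1.9 3.1
   vertex 2.3 0.3 4.7
  endloop
 endfacet
 facet normal 0.875 0.133 0.466
  outer loop
   vertex 1.8 3.6 4.7
   vertex 2.3 0.3 4.7
   vertex 3.4 5.0 1.3
  endloop
 endfacet
 facet normal 0.829 -0.442 -0.343
  outer loop
   vertex 2.6 3.5 1.3
   vertex 3.4 5.0 1.3
   vertex 2.3 0.3 4.7
  endloop
 endfacet
 facet normal 0.826 -0.441 -0.351
  outer loop
   vertex 2.6 3.5 1.3
   vertex 1.3 1.7 0.5
   vertex 3.4 5.0 1.3
  endloop
 endfacet
 facet normal 0.827 -0.444 -0.345
  outer loop
   vertex 2.6 3.5 1.3
   vertex 2.3 0.3 4.7
   vertex 1.3 1.7 0.5
  endloop
 endfacet
 facet normal 0.061 0.198 -0.978
  outer loop
   vertex 1.2 4.2 1.0
   vertex 3.4 5.0 1.3
   vertex 1.3 1.7 0.5
  endloop
 endfacet
 facet normal -0.359 0.910 0.206
  outer loop
   vertex 1.2 4.2 1.0
   vertex 1.8 3.6 4.7
   vertex 3.4 5.0 1.3
  endloop
 endfacet
 facet normal -0.997 -0.025 -0.075
  outer loop
   vertex 1.2 4.2 1.0
   vertex 1.3 1.7 0.5
   vertex 1.1 1.9 3.1
  endloop
 endfacet
 facet normal -0.958 0.215 0.190
  outer loop
   vertex 1.2 4.2 1.0
   vertex 1.1 1.9 3.1
   vertex 1.8 3.6 4.7
  endloop
 endfacet
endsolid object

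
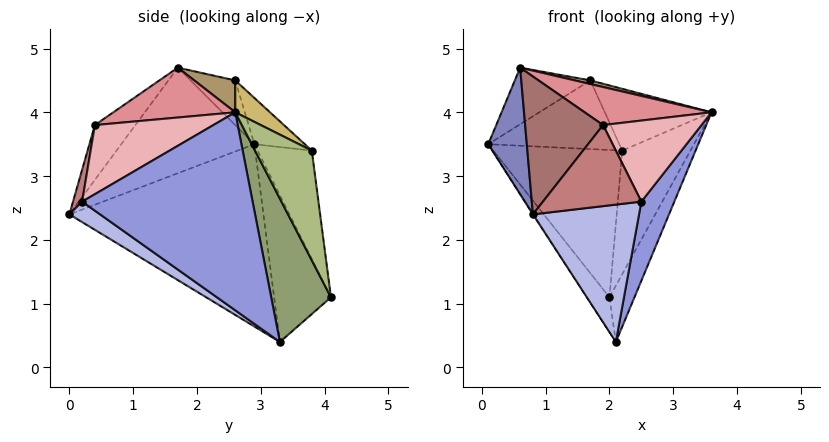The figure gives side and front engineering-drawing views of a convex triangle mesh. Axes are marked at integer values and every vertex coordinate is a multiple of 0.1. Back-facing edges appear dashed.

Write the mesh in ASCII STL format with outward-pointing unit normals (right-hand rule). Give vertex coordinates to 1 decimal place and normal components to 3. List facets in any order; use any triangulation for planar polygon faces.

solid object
 facet normal -0.840 0.003 -0.542
  outer loop
   vertex 2.1 3.3 0.4
   vertex 0.8 0.0 2.4
   vertex 0.1 2.9 3.5
  endloop
 endfacet
 facet normal -0.953 -0.276 0.121
  outer loop
   vertex 0.6 1.7 4.7
   vertex 0.1 2.9 3.5
   vertex 0.8 0.0 2.4
  endloop
 endfacet
 facet normal 0.897 -0.173 -0.407
  outer loop
   vertex 2.5 0.2 2.6
   vertex 2.1 3.3 0.4
   vertex 3.6 2.6 4.0
  endloop
 endfacet
 facet normal 0.161 -0.557 -0.815
  outer loop
   vertex 2.5 0.2 2.6
   vertex 0.8 0.0 2.4
   vertex 2.1 3.3 0.4
  endloop
 endfacet
 facet normal 0.881 0.369 -0.296
  outer loop
   vertex 2.0 4.1 1.1
   vertex 3.6 2.6 4.0
   vertex 2.1 3.3 0.4
  endloop
 endfacet
 facet normal 0.639 0.768 0.045
  outer loop
   vertex 2.0 4.1 1.1
   vertex 2.2 3.8 3.4
   vertex 3.6 2.6 4.0
  endloop
 endfacet
 facet normal -0.814 0.321 -0.484
  outer loop
   vertex 2.0 4.1 1.1
   vertex 2.1 3.3 0.4
   vertex 0.1 2.9 3.5
  endloop
 endfacet
 facet normal -0.383 0.911 0.152
  outer loop
   vertex 2.0 4.1 1.1
   vertex 0.1 2.9 3.5
   vertex 2.2 3.8 3.4
  endloop
 endfacet
 facet normal 0.253 -0.096 0.963
  outer loop
   vertex 1.7 2.6 4.5
   vertex 0.6 1.7 4.7
   vertex 3.6 2.6 4.0
  endloop
 endfacet
 facet normal 0.201 0.615 0.762
  outer loop
   vertex 1.7 2.6 4.5
   vertex 3.6 2.6 4.0
   vertex 2.2 3.8 3.4
  endloop
 endfacet
 facet normal -0.347 0.587 0.731
  outer loop
   vertex 1.7 2.6 4.5
   vertex 0.1 2.9 3.5
   vertex 0.6 1.7 4.7
  endloop
 endfacet
 facet normal -0.273 0.709 0.650
  outer loop
   vertex 1.7 2.6 4.5
   vertex 2.2 3.8 3.4
   vertex 0.1 2.9 3.5
  endloop
 endfacet
 facet normal -0.393 -0.756 0.524
  outer loop
   vertex 1.9 0.4 3.8
   vertex 0.6 1.7 4.7
   vertex 0.8 0.0 2.4
  endloop
 endfacet
 facet normal 0.090 -0.974 0.207
  outer loop
   vertex 1.9 0.4 3.8
   vertex 0.8 0.0 2.4
   vertex 2.5 0.2 2.6
  endloop
 endfacet
 facet normal 0.305 -0.317 0.898
  outer loop
   vertex 1.9 0.4 3.8
   vertex 3.6 2.6 4.0
   vertex 0.6 1.7 4.7
  endloop
 endfacet
 facet normal 0.690 -0.574 0.441
  outer loop
   vertex 1.9 0.4 3.8
   vertex 2.5 0.2 2.6
   vertex 3.6 2.6 4.0
  endloop
 endfacet
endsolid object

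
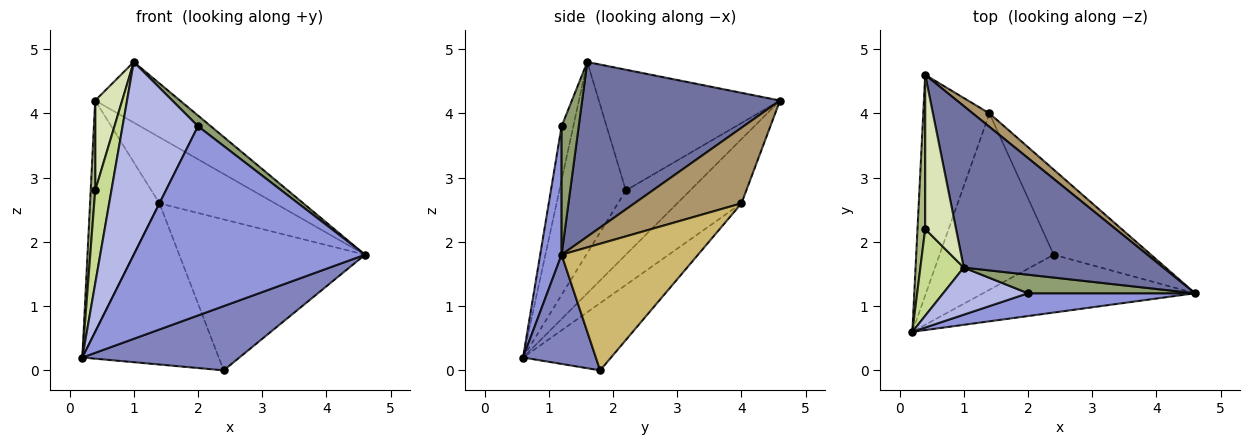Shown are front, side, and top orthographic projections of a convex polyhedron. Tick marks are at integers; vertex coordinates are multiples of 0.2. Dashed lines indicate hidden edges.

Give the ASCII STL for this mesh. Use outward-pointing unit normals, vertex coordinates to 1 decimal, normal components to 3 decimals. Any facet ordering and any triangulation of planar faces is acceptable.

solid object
 facet normal 0.634 0.272 0.724
  outer loop
   vertex 1.0 1.6 4.8
   vertex 4.6 1.2 1.8
   vertex 0.4 4.6 4.2
  endloop
 endfacet
 facet normal 0.326 -0.703 -0.632
  outer loop
   vertex 2.4 1.8 0.0
   vertex 4.6 1.2 1.8
   vertex 0.2 0.6 0.2
  endloop
 endfacet
 facet normal 0.092 -0.989 0.119
  outer loop
   vertex 2.0 1.2 3.8
   vertex 0.2 0.6 0.2
   vertex 4.6 1.2 1.8
  endloop
 endfacet
 facet normal -0.149 -0.960 0.235
  outer loop
   vertex 2.0 1.2 3.8
   vertex 1.0 1.6 4.8
   vertex 0.2 0.6 0.2
  endloop
 endfacet
 facet normal 0.554 -0.416 0.721
  outer loop
   vertex 2.0 1.2 3.8
   vertex 4.6 1.2 1.8
   vertex 1.0 1.6 4.8
  endloop
 endfacet
 facet normal -0.990 -0.069 0.119
  outer loop
   vertex 0.4 2.2 2.8
   vertex 0.4 4.6 4.2
   vertex 0.2 0.6 0.2
  endloop
 endfacet
 facet normal -0.949 -0.231 0.215
  outer loop
   vertex 0.4 2.2 2.8
   vertex 0.2 0.6 0.2
   vertex 1.0 1.6 4.8
  endloop
 endfacet
 facet normal -0.959 -0.143 0.245
  outer loop
   vertex 0.4 2.2 2.8
   vertex 1.0 1.6 4.8
   vertex 0.4 4.6 4.2
  endloop
 endfacet
 facet normal 0.672 0.726 0.148
  outer loop
   vertex 1.4 4.0 2.6
   vertex 0.4 4.6 4.2
   vertex 4.6 1.2 1.8
  endloop
 endfacet
 facet normal 0.539 0.734 -0.414
  outer loop
   vertex 1.4 4.0 2.6
   vertex 4.6 1.2 1.8
   vertex 2.4 1.8 0.0
  endloop
 endfacet
 facet normal -0.557 0.601 -0.573
  outer loop
   vertex 1.4 4.0 2.6
   vertex 0.2 0.6 0.2
   vertex 0.4 4.6 4.2
  endloop
 endfacet
 facet normal -0.399 0.619 -0.677
  outer loop
   vertex 1.4 4.0 2.6
   vertex 2.4 1.8 0.0
   vertex 0.2 0.6 0.2
  endloop
 endfacet
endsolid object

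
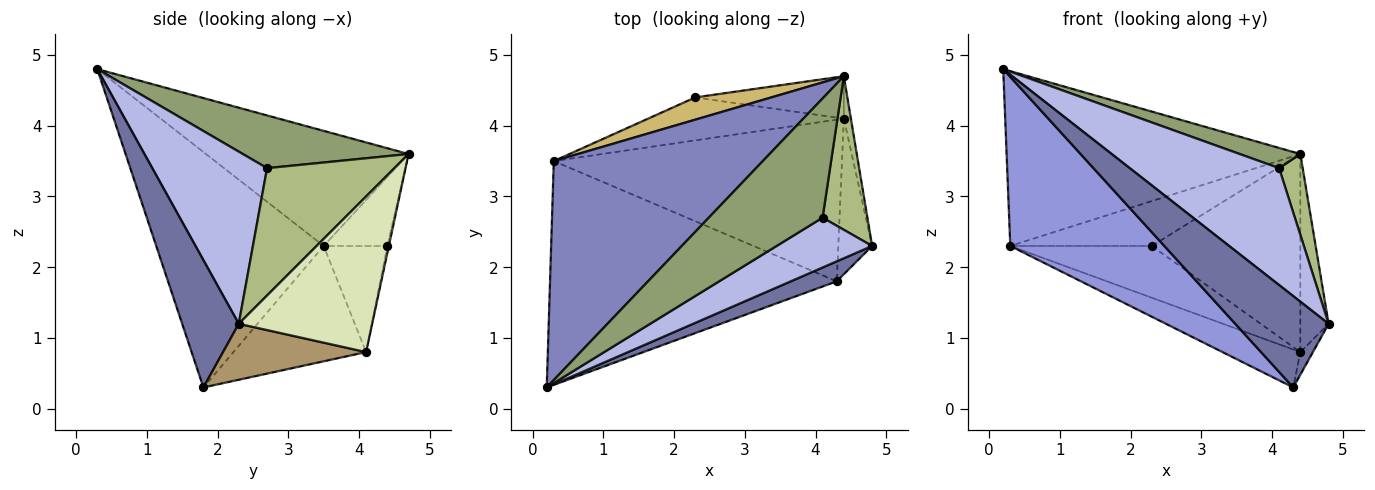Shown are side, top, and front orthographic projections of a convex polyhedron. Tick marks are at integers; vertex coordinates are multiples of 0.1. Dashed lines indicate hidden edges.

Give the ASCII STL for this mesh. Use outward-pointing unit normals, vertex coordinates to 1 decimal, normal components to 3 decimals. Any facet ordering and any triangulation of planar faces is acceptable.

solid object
 facet normal 0.509 -0.841 0.184
  outer loop
   vertex 4.3 1.8 0.3
   vertex 4.8 2.3 1.2
   vertex 0.2 0.3 4.8
  endloop
 endfacet
 facet normal -0.395 0.573 0.718
  outer loop
   vertex 0.3 3.5 2.3
   vertex 0.2 0.3 4.8
   vertex 4.4 4.7 3.6
  endloop
 endfacet
 facet normal -0.548 -0.504 -0.667
  outer loop
   vertex 0.3 3.5 2.3
   vertex 4.3 1.8 0.3
   vertex 0.2 0.3 4.8
  endloop
 endfacet
 facet normal 0.577 -0.751 0.320
  outer loop
   vertex 4.1 2.7 3.4
   vertex 0.2 0.3 4.8
   vertex 4.8 2.3 1.2
  endloop
 endfacet
 facet normal 0.415 -0.152 0.897
  outer loop
   vertex 4.1 2.7 3.4
   vertex 4.4 4.7 3.6
   vertex 0.2 0.3 4.8
  endloop
 endfacet
 facet normal 0.929 -0.172 0.327
  outer loop
   vertex 4.1 2.7 3.4
   vertex 4.8 2.3 1.2
   vertex 4.4 4.7 3.6
  endloop
 endfacet
 facet normal -0.363 0.213 -0.907
  outer loop
   vertex 4.4 4.1 0.8
   vertex 4.3 1.8 0.3
   vertex 0.3 3.5 2.3
  endloop
 endfacet
 facet normal 0.977 0.207 -0.044
  outer loop
   vertex 4.4 4.1 0.8
   vertex 4.4 4.7 3.6
   vertex 4.8 2.3 1.2
  endloop
 endfacet
 facet normal 0.853 0.075 -0.516
  outer loop
   vertex 4.4 4.1 0.8
   vertex 4.8 2.3 1.2
   vertex 4.3 1.8 0.3
  endloop
 endfacet
 facet normal -0.374 0.831 0.412
  outer loop
   vertex 2.3 4.4 2.3
   vertex 0.3 3.5 2.3
   vertex 4.4 4.7 3.6
  endloop
 endfacet
 facet normal -0.010 0.978 -0.210
  outer loop
   vertex 2.3 4.4 2.3
   vertex 4.4 4.7 3.6
   vertex 4.4 4.1 0.8
  endloop
 endfacet
 facet normal -0.327 0.727 -0.604
  outer loop
   vertex 2.3 4.4 2.3
   vertex 4.4 4.1 0.8
   vertex 0.3 3.5 2.3
  endloop
 endfacet
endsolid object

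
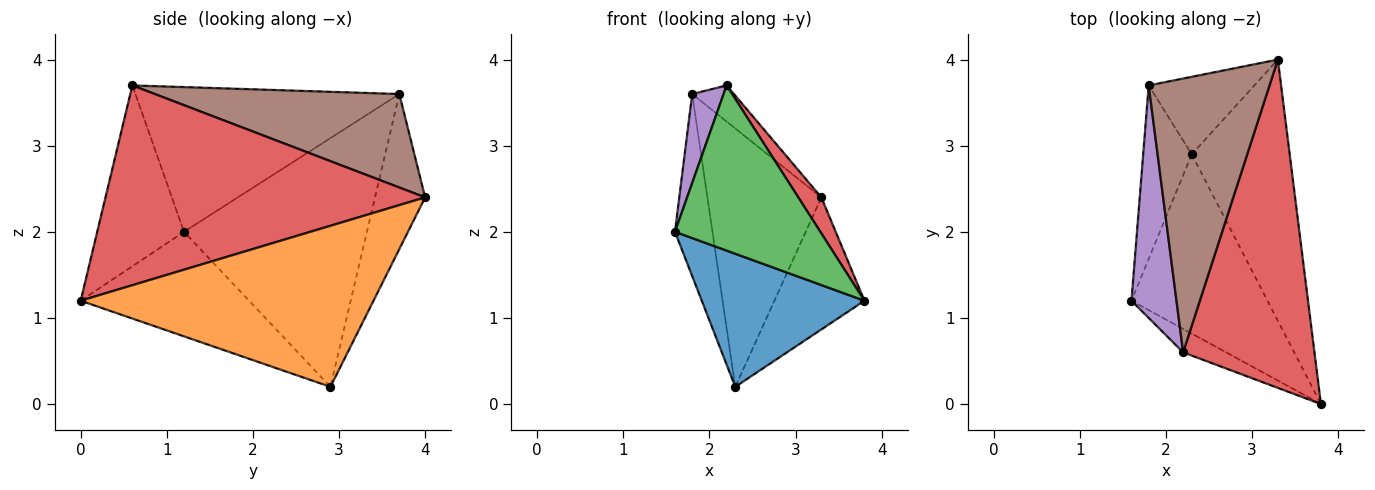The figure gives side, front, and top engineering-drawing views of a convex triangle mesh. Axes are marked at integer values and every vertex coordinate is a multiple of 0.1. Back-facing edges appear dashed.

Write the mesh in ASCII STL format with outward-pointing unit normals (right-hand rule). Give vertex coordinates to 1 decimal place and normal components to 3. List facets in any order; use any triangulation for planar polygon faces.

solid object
 facet normal -0.525 -0.507 -0.683
  outer loop
   vertex 2.3 2.9 0.2
   vertex 3.8 0.0 1.2
   vertex 1.6 1.2 2.0
  endloop
 endfacet
 facet normal 0.826 0.254 -0.503
  outer loop
   vertex 2.3 2.9 0.2
   vertex 3.3 4.0 2.4
   vertex 3.8 0.0 1.2
  endloop
 endfacet
 facet normal -0.509 -0.852 -0.121
  outer loop
   vertex 2.2 0.6 3.7
   vertex 1.6 1.2 2.0
   vertex 3.8 0.0 1.2
  endloop
 endfacet
 facet normal 0.834 -0.060 0.548
  outer loop
   vertex 2.2 0.6 3.7
   vertex 3.8 0.0 1.2
   vertex 3.3 4.0 2.4
  endloop
 endfacet
 facet normal -0.949 -0.113 0.295
  outer loop
   vertex 1.8 3.7 3.6
   vertex 1.6 1.2 2.0
   vertex 2.2 0.6 3.7
  endloop
 endfacet
 facet normal 0.609 0.104 0.787
  outer loop
   vertex 1.8 3.7 3.6
   vertex 2.2 0.6 3.7
   vertex 3.3 4.0 2.4
  endloop
 endfacet
 facet normal -0.962 0.197 -0.188
  outer loop
   vertex 1.8 3.7 3.6
   vertex 2.3 2.9 0.2
   vertex 1.6 1.2 2.0
  endloop
 endfacet
 facet normal -0.388 0.883 -0.265
  outer loop
   vertex 1.8 3.7 3.6
   vertex 3.3 4.0 2.4
   vertex 2.3 2.9 0.2
  endloop
 endfacet
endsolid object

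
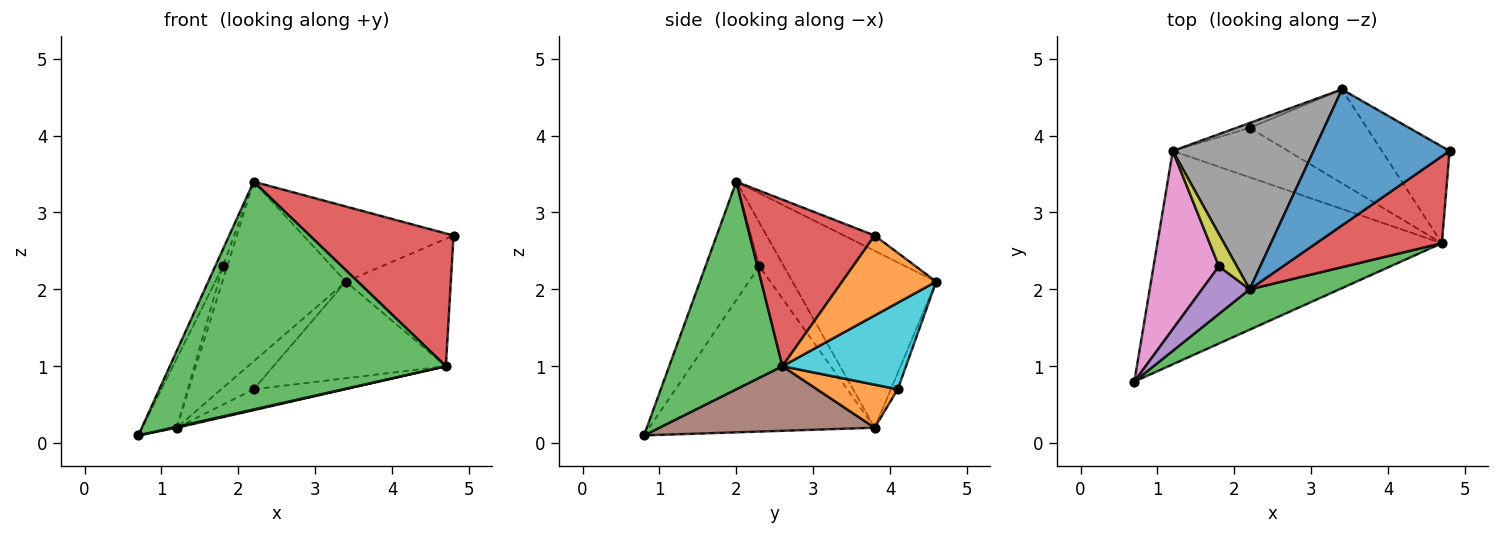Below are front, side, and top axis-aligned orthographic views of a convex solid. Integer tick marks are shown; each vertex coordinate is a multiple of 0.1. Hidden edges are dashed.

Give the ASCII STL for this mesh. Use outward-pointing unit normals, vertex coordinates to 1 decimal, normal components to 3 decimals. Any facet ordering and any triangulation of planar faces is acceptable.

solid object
 facet normal -0.098 0.481 0.871
  outer loop
   vertex 2.2 2.0 3.4
   vertex 4.8 3.8 2.7
   vertex 3.4 4.6 2.1
  endloop
 endfacet
 facet normal 0.581 0.648 -0.492
  outer loop
   vertex 4.7 2.6 1.0
   vertex 3.4 4.6 2.1
   vertex 4.8 3.8 2.7
  endloop
 endfacet
 facet normal 0.374 -0.913 0.162
  outer loop
   vertex 4.7 2.6 1.0
   vertex 2.2 2.0 3.4
   vertex 0.7 0.8 0.1
  endloop
 endfacet
 facet normal 0.588 -0.677 0.443
  outer loop
   vertex 4.7 2.6 1.0
   vertex 4.8 3.8 2.7
   vertex 2.2 2.0 3.4
  endloop
 endfacet
 facet normal -0.920 0.131 0.370
  outer loop
   vertex 1.8 2.3 2.3
   vertex 0.7 0.8 0.1
   vertex 2.2 2.0 3.4
  endloop
 endfacet
 facet normal 0.221 -0.004 -0.975
  outer loop
   vertex 1.2 3.8 0.2
   vertex 4.7 2.6 1.0
   vertex 0.7 0.8 0.1
  endloop
 endfacet
 facet normal -0.921 0.141 0.364
  outer loop
   vertex 1.2 3.8 0.2
   vertex 0.7 0.8 0.1
   vertex 1.8 2.3 2.3
  endloop
 endfacet
 facet normal -0.649 0.558 0.517
  outer loop
   vertex 1.2 3.8 0.2
   vertex 2.2 2.0 3.4
   vertex 3.4 4.6 2.1
  endloop
 endfacet
 facet normal -0.913 0.161 0.376
  outer loop
   vertex 1.2 3.8 0.2
   vertex 1.8 2.3 2.3
   vertex 2.2 2.0 3.4
  endloop
 endfacet
 facet normal 0.457 0.638 -0.620
  outer loop
   vertex 2.2 4.1 0.7
   vertex 3.4 4.6 2.1
   vertex 4.7 2.6 1.0
  endloop
 endfacet
 facet normal -0.205 0.964 -0.169
  outer loop
   vertex 2.2 4.1 0.7
   vertex 1.2 3.8 0.2
   vertex 3.4 4.6 2.1
  endloop
 endfacet
 facet normal 0.325 0.368 -0.871
  outer loop
   vertex 2.2 4.1 0.7
   vertex 4.7 2.6 1.0
   vertex 1.2 3.8 0.2
  endloop
 endfacet
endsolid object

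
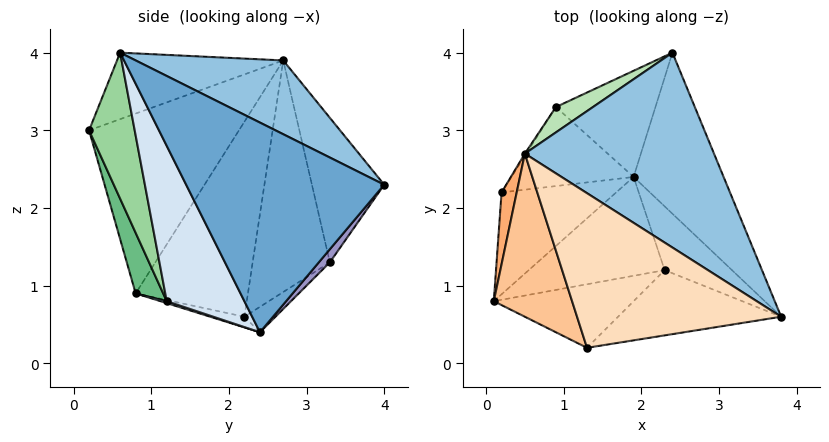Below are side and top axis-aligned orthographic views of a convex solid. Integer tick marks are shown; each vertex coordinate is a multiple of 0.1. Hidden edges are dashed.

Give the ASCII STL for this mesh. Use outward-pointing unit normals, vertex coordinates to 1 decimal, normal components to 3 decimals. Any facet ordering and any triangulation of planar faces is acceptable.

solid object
 facet normal 0.904 0.178 -0.388
  outer loop
   vertex 1.9 2.4 0.4
   vertex 2.4 4.0 2.3
   vertex 3.8 0.6 4.0
  endloop
 endfacet
 facet normal 0.310 0.524 0.793
  outer loop
   vertex 0.5 2.7 3.9
   vertex 3.8 0.6 4.0
   vertex 2.4 4.0 2.3
  endloop
 endfacet
 facet normal 0.014 -0.312 -0.950
  outer loop
   vertex 2.3 1.2 0.8
   vertex 0.1 0.8 0.9
   vertex 1.9 2.4 0.4
  endloop
 endfacet
 facet normal 0.904 0.171 -0.392
  outer loop
   vertex 2.3 1.2 0.8
   vertex 1.9 2.4 0.4
   vertex 3.8 0.6 4.0
  endloop
 endfacet
 facet normal -0.091 -0.202 -0.975
  outer loop
   vertex 0.2 2.2 0.6
   vertex 1.9 2.4 0.4
   vertex 0.1 0.8 0.9
  endloop
 endfacet
 facet normal -0.993 0.087 0.077
  outer loop
   vertex 0.2 2.2 0.6
   vertex 0.1 0.8 0.9
   vertex 0.5 2.7 3.9
  endloop
 endfacet
 facet normal -0.840 -0.400 0.366
  outer loop
   vertex 1.3 0.2 3.0
   vertex 0.5 2.7 3.9
   vertex 0.1 0.8 0.9
  endloop
 endfacet
 facet normal -0.283 -0.404 0.870
  outer loop
   vertex 1.3 0.2 3.0
   vertex 3.8 0.6 4.0
   vertex 0.5 2.7 3.9
  endloop
 endfacet
 facet normal 0.152 -0.924 -0.351
  outer loop
   vertex 1.3 0.2 3.0
   vertex 0.1 0.8 0.9
   vertex 2.3 1.2 0.8
  endloop
 endfacet
 facet normal 0.265 -0.917 -0.296
  outer loop
   vertex 1.3 0.2 3.0
   vertex 2.3 1.2 0.8
   vertex 3.8 0.6 4.0
  endloop
 endfacet
 facet normal -0.487 0.865 0.125
  outer loop
   vertex 0.9 3.3 1.3
   vertex 0.5 2.7 3.9
   vertex 2.4 4.0 2.3
  endloop
 endfacet
 facet normal -0.842 0.539 -0.005
  outer loop
   vertex 0.9 3.3 1.3
   vertex 0.2 2.2 0.6
   vertex 0.5 2.7 3.9
  endloop
 endfacet
 facet normal 0.086 0.751 -0.655
  outer loop
   vertex 0.9 3.3 1.3
   vertex 2.4 4.0 2.3
   vertex 1.9 2.4 0.4
  endloop
 endfacet
 facet normal -0.163 0.601 -0.782
  outer loop
   vertex 0.9 3.3 1.3
   vertex 1.9 2.4 0.4
   vertex 0.2 2.2 0.6
  endloop
 endfacet
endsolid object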